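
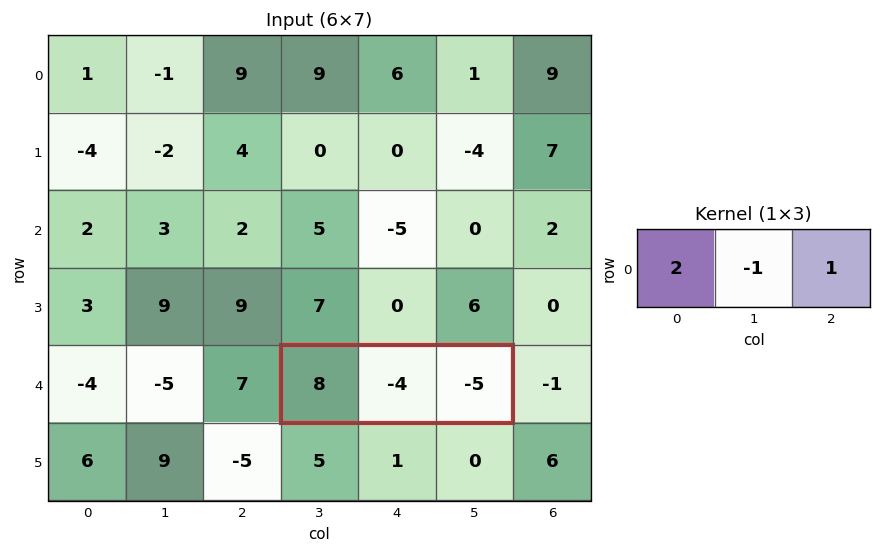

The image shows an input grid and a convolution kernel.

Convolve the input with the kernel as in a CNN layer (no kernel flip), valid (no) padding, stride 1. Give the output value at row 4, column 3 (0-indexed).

The receptive field on the input at this output position is [8 -4 -5]. Elementwise product with the kernel and sum: 8·2 + -4·-1 + -5·1.

15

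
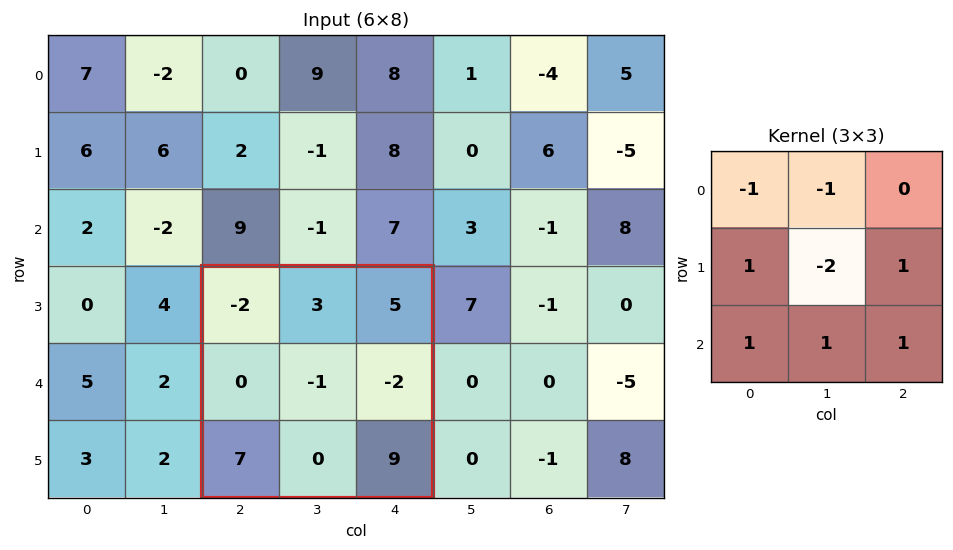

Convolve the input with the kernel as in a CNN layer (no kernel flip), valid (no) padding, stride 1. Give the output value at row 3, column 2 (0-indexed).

15

The receptive field on the input at this output position is [-2 3 5 / 0 -1 -2 / 7 0 9]. Elementwise product with the kernel and sum: -2·-1 + 3·-1 + 0·1 + -1·-2 + -2·1 + 7·1 + 0·1 + 9·1.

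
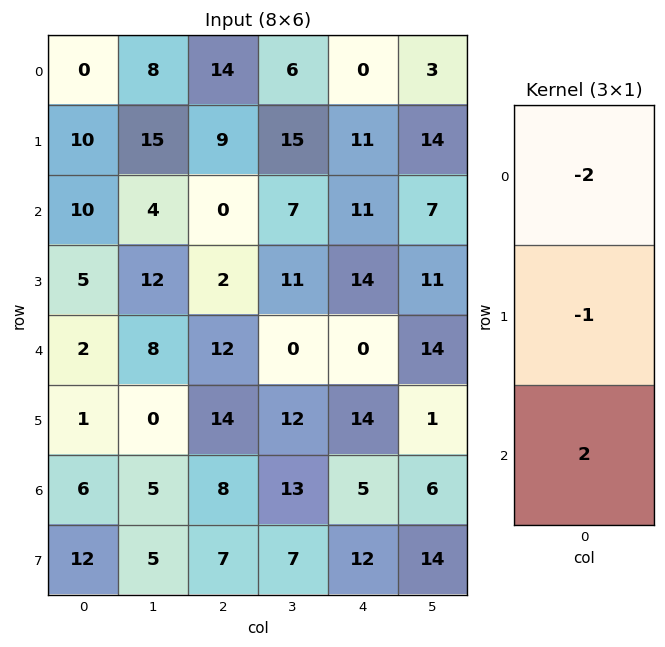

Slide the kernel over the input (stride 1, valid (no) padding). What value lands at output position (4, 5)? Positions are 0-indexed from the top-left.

The receptive field on the input at this output position is [14 / 1 / 6]. Elementwise product with the kernel and sum: 14·-2 + 1·-1 + 6·2.

-17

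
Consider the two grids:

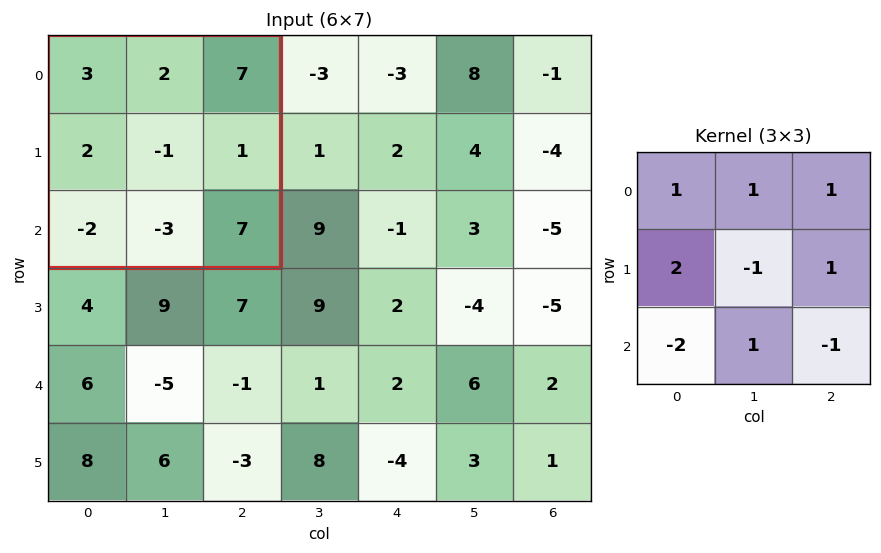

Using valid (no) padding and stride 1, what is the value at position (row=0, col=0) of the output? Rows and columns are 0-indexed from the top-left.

12

The receptive field on the input at this output position is [3 2 7 / 2 -1 1 / -2 -3 7]. Elementwise product with the kernel and sum: 3·1 + 2·1 + 7·1 + 2·2 + -1·-1 + 1·1 + -2·-2 + -3·1 + 7·-1.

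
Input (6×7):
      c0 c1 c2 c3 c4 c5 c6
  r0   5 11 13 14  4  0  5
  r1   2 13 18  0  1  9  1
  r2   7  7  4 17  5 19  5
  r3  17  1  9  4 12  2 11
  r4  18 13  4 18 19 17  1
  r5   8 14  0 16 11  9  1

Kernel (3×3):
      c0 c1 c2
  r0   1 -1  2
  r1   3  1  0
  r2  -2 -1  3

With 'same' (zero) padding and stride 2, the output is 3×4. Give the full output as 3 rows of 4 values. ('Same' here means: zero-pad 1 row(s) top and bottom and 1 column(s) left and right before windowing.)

42 2 72 -14
17 21 59 55
37 63 53 24

Output[0,0]: The receptive field on the zero-padded input at this output position is [0 0 0 / 0 5 11 / 0 2 13]. Elementwise product with the kernel and sum: 0·1 + 0·-1 + 0·2 + 0·3 + 5·1 + 0·-2 + 2·-1 + 13·3.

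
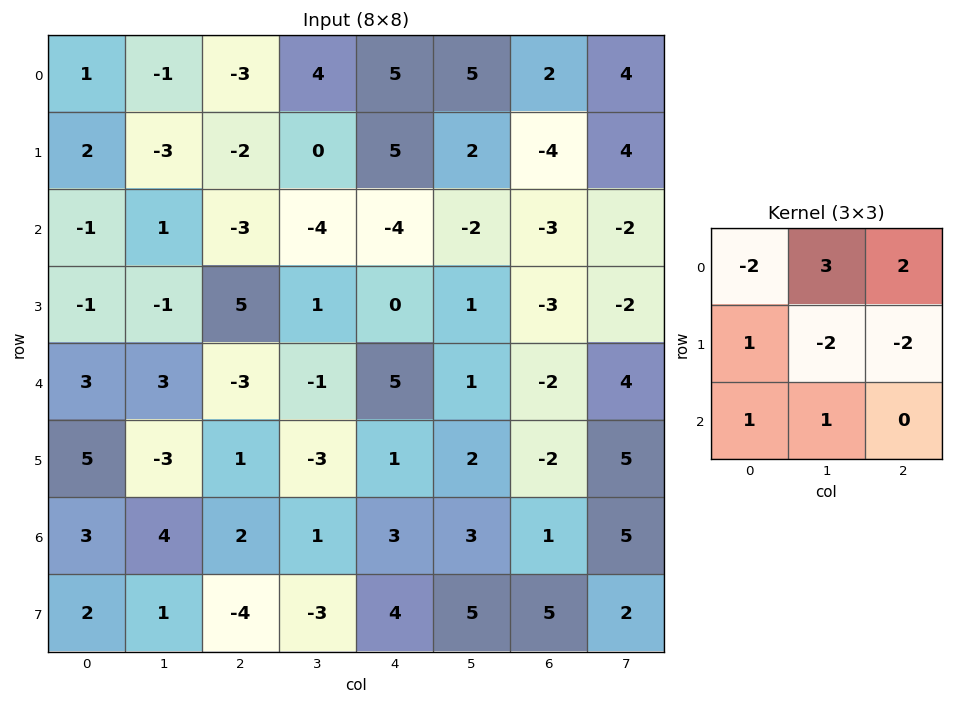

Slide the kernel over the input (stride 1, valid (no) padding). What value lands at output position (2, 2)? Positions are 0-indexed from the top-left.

-15

The receptive field on the input at this output position is [-3 -4 -4 / 5 1 0 / -3 -1 5]. Elementwise product with the kernel and sum: -3·-2 + -4·3 + -4·2 + 5·1 + 1·-2 + 0·-2 + -3·1 + -1·1.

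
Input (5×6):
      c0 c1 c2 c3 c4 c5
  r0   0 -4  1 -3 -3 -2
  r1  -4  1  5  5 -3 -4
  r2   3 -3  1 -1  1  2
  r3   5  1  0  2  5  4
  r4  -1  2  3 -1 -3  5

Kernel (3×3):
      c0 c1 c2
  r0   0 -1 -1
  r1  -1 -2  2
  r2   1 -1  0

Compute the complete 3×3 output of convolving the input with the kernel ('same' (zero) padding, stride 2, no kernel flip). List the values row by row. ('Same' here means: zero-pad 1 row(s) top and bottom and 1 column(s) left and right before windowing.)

-4 -8 13
-14 -10 7
0 -12 8

Output[0,0]: The receptive field on the zero-padded input at this output position is [0 0 0 / 0 0 -4 / 0 -4 1]. Elementwise product with the kernel and sum: 0·-1 + 0·-1 + 0·-1 + 0·-2 + -4·2 + 0·1 + -4·-1.
Output[0,1]: The receptive field on the zero-padded input at this output position is [0 0 0 / -4 1 -3 / 1 5 5]. Elementwise product with the kernel and sum: 0·-1 + 0·-1 + -4·-1 + 1·-2 + -3·2 + 1·1 + 5·-1.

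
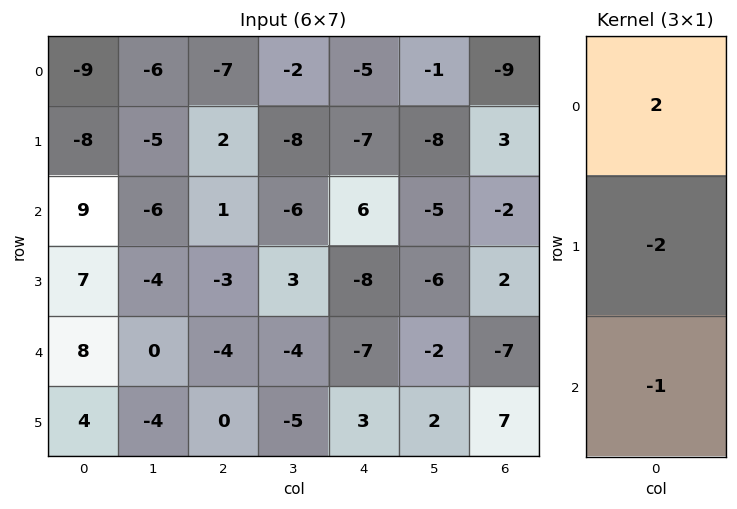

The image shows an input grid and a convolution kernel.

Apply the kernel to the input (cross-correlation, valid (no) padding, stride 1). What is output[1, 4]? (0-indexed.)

-18

The receptive field on the input at this output position is [-7 / 6 / -8]. Elementwise product with the kernel and sum: -7·2 + 6·-2 + -8·-1.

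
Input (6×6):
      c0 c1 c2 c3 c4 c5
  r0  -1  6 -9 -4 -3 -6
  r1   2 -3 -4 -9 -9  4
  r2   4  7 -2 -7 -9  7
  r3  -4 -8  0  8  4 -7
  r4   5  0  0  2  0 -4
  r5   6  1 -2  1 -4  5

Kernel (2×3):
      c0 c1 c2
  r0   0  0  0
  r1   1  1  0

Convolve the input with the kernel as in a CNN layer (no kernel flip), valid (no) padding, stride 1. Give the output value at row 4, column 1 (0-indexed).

-1

The receptive field on the input at this output position is [0 0 2 / 1 -2 1]. Elementwise product with the kernel and sum: 1·1 + -2·1.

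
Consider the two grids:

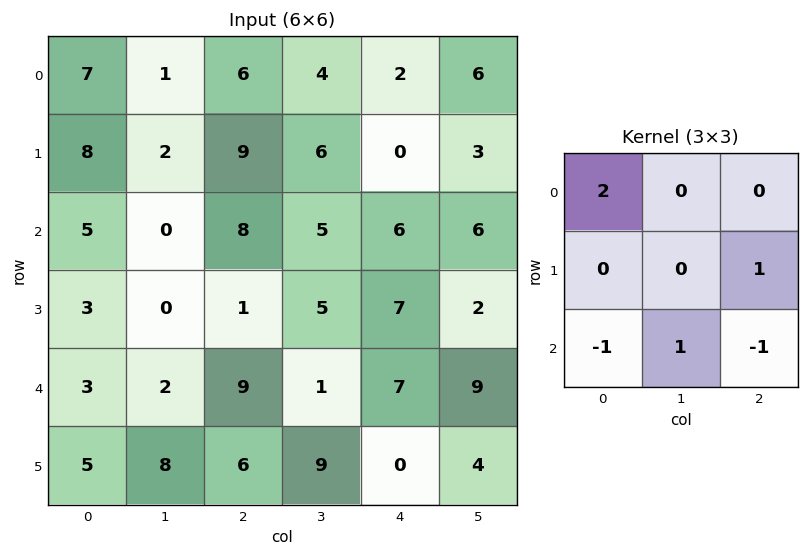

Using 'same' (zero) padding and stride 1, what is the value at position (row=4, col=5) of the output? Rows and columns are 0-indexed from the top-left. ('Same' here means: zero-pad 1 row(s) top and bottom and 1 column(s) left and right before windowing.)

18

The receptive field on the zero-padded input at this output position is [7 2 0 / 7 9 0 / 0 4 0]. Elementwise product with the kernel and sum: 7·2 + 0·1 + 0·-1 + 4·1 + 0·-1.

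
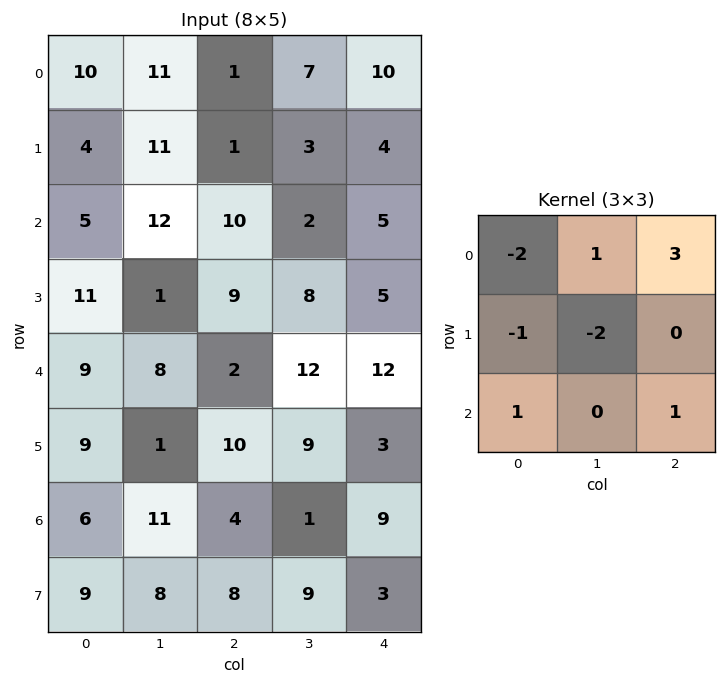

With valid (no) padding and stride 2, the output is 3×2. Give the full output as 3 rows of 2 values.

-17 43
30 -14
-5 29

Output[0,0]: The receptive field on the input at this output position is [10 11 1 / 4 11 1 / 5 12 10]. Elementwise product with the kernel and sum: 10·-2 + 11·1 + 1·3 + 4·-1 + 11·-2 + 5·1 + 10·1.
Output[0,1]: The receptive field on the input at this output position is [1 7 10 / 1 3 4 / 10 2 5]. Elementwise product with the kernel and sum: 1·-2 + 7·1 + 10·3 + 1·-1 + 3·-2 + 10·1 + 5·1.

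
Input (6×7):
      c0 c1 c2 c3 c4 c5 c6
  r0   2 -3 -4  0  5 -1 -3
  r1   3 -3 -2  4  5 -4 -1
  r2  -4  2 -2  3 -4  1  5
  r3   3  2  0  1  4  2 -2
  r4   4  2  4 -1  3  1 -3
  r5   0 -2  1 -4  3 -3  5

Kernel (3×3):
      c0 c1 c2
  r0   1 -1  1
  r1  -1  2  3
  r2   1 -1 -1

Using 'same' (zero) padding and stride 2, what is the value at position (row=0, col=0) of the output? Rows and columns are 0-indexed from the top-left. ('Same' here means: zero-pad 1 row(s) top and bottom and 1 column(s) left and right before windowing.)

-5

The receptive field on the zero-padded input at this output position is [0 0 0 / 0 2 -3 / 0 3 -3]. Elementwise product with the kernel and sum: 0·1 + 0·-1 + 0·1 + 0·-1 + 2·2 + -3·3 + 0·1 + 3·-1 + -3·-1.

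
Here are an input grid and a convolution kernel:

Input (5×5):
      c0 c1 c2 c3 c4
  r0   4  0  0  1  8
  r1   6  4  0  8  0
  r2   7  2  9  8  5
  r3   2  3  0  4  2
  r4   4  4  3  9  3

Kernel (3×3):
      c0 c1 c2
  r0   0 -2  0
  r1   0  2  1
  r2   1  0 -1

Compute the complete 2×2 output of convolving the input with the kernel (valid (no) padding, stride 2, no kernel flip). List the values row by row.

Output[0,0]: The receptive field on the input at this output position is [4 0 0 / 6 4 0 / 7 2 9]. Elementwise product with the kernel and sum: 0·-2 + 4·2 + 0·1 + 7·1 + 9·-1.

6 18
3 -6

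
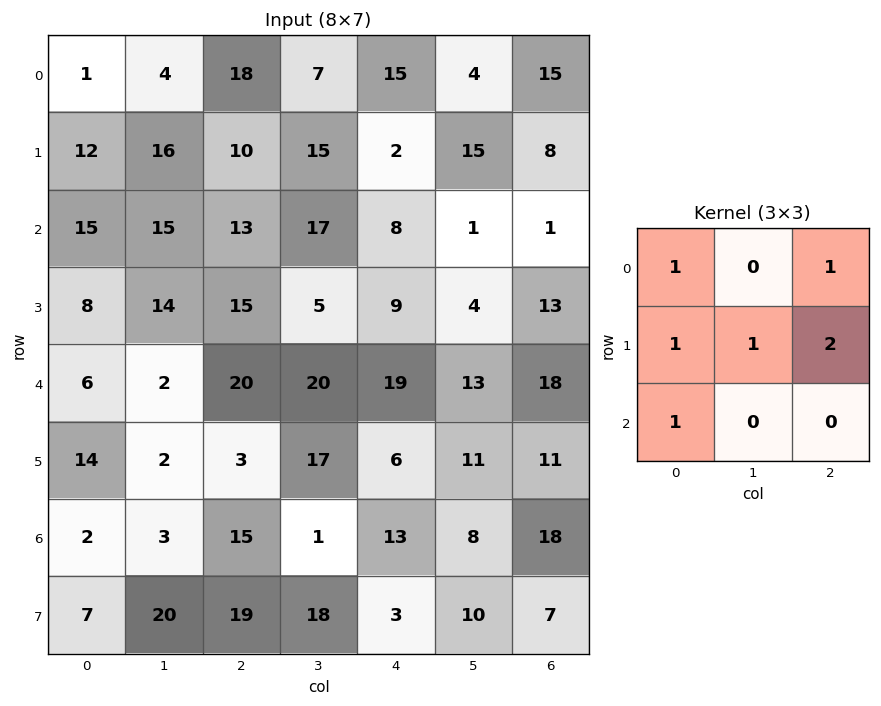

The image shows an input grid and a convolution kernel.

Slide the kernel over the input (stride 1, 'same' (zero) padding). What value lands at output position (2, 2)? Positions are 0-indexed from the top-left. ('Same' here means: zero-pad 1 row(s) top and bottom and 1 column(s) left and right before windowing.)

107

The receptive field on the zero-padded input at this output position is [16 10 15 / 15 13 17 / 14 15 5]. Elementwise product with the kernel and sum: 16·1 + 15·1 + 15·1 + 13·1 + 17·2 + 14·1.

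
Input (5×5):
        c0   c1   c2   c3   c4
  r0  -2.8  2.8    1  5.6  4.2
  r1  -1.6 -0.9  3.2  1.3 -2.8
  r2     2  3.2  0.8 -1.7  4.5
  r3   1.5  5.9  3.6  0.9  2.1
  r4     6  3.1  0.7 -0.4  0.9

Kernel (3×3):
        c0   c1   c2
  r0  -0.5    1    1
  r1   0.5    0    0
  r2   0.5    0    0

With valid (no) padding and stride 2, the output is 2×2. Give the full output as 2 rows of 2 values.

Output[0,0]: The receptive field on the input at this output position is [-2.8 2.8 1 / -1.6 -0.9 3.2 / 2 3.2 0.8]. Elementwise product with the kernel and sum: -2.8·-0.5 + 2.8·1 + 1·1 + -1.6·0.5 + 2·0.5.
Output[0,1]: The receptive field on the input at this output position is [1 5.6 4.2 / 3.2 1.3 -2.8 / 0.8 -1.7 4.5]. Elementwise product with the kernel and sum: 1·-0.5 + 5.6·1 + 4.2·1 + 3.2·0.5 + 0.8·0.5.

5.4 11.3
6.75 4.55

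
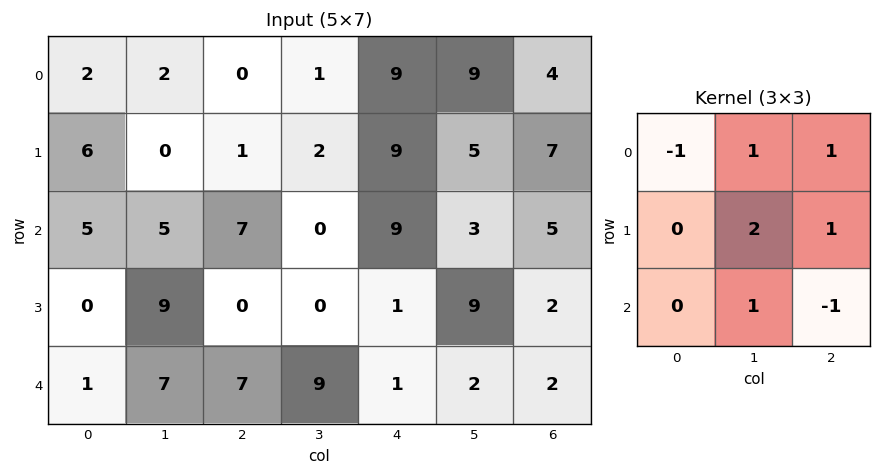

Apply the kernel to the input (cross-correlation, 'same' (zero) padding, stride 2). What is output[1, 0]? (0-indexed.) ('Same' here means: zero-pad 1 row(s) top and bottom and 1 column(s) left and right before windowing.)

12

The receptive field on the zero-padded input at this output position is [0 6 0 / 0 5 5 / 0 0 9]. Elementwise product with the kernel and sum: 0·-1 + 6·1 + 0·1 + 5·2 + 5·1 + 0·1 + 9·-1.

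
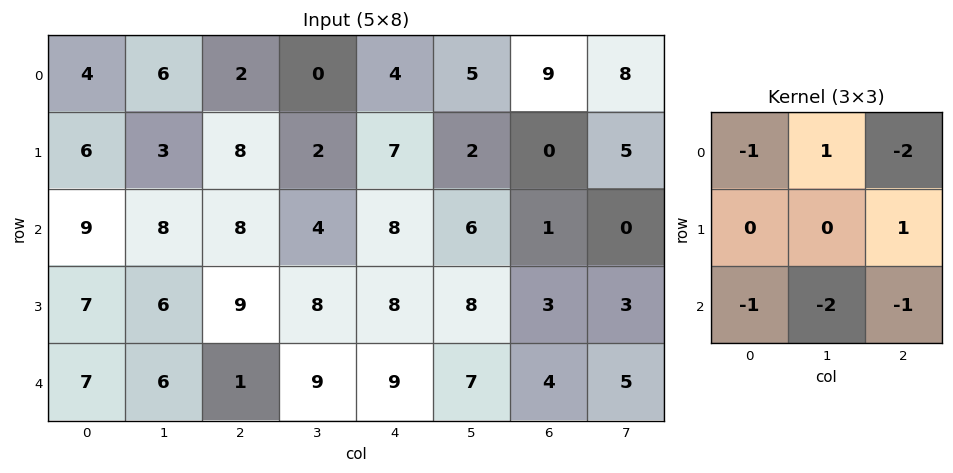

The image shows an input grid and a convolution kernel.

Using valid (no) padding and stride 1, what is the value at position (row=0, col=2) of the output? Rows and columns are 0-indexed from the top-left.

The receptive field on the input at this output position is [2 0 4 / 8 2 7 / 8 4 8]. Elementwise product with the kernel and sum: 2·-1 + 0·1 + 4·-2 + 7·1 + 8·-1 + 4·-2 + 8·-1.

-27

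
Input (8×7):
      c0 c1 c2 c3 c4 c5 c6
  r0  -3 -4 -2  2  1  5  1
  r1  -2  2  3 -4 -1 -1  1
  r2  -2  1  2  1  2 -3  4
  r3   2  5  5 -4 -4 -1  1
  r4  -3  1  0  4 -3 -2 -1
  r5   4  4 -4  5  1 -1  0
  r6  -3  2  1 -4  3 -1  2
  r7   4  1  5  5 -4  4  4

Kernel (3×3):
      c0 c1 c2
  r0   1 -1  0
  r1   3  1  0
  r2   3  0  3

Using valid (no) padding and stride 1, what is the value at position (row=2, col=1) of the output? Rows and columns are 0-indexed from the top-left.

The receptive field on the input at this output position is [1 2 1 / 5 5 -4 / 1 0 4]. Elementwise product with the kernel and sum: 1·1 + 2·-1 + 5·3 + 5·1 + 1·3 + 4·3.

34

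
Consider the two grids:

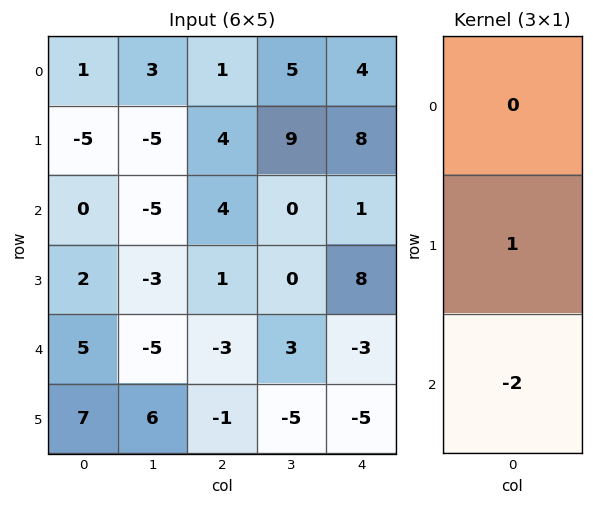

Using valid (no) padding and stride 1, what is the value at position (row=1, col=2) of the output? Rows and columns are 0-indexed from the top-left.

The receptive field on the input at this output position is [4 / 4 / 1]. Elementwise product with the kernel and sum: 4·1 + 1·-2.

2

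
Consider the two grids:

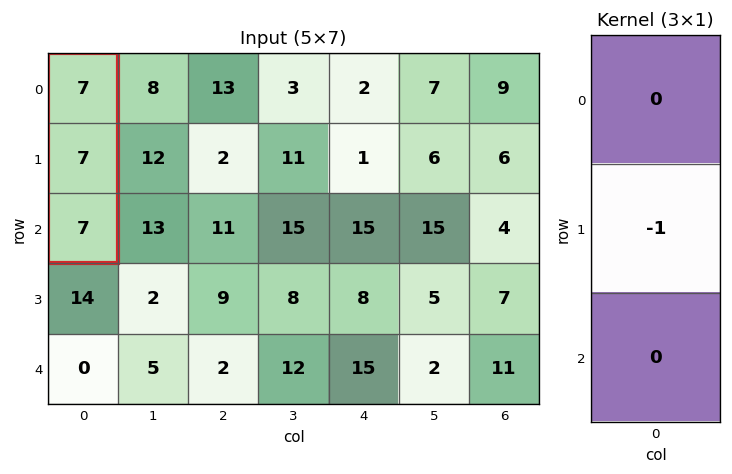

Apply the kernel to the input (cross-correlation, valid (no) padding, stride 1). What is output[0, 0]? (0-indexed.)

The receptive field on the input at this output position is [7 / 7 / 7]. Elementwise product with the kernel and sum: 7·-1.

-7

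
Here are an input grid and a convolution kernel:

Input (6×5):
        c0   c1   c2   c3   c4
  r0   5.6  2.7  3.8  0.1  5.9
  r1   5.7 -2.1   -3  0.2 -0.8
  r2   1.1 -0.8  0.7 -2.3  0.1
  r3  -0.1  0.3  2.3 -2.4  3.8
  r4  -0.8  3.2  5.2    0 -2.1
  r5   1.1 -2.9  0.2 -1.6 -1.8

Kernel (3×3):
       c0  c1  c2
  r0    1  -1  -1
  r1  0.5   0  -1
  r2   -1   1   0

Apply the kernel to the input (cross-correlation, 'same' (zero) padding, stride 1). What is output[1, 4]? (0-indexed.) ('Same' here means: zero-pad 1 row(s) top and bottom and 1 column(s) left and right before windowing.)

The receptive field on the zero-padded input at this output position is [0.1 5.9 0 / 0.2 -0.8 0 / -2.3 0.1 0]. Elementwise product with the kernel and sum: 0.1·1 + 5.9·-1 + 0·-1 + 0.2·0.5 + 0·-1 + -2.3·-1 + 0.1·1.

-3.3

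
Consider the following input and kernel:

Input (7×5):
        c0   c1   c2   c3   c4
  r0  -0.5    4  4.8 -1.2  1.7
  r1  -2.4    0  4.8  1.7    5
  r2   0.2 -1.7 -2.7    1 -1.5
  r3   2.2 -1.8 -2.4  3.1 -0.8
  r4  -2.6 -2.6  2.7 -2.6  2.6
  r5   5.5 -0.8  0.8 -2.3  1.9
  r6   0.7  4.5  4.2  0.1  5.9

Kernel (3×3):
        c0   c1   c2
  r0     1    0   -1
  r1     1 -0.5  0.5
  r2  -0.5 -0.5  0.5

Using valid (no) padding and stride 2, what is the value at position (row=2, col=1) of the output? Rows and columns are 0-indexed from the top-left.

3.8

The receptive field on the input at this output position is [2.7 -2.6 2.6 / 0.8 -2.3 1.9 / 4.2 0.1 5.9]. Elementwise product with the kernel and sum: 2.7·1 + 2.6·-1 + 0.8·1 + -2.3·-0.5 + 1.9·0.5 + 4.2·-0.5 + 0.1·-0.5 + 5.9·0.5.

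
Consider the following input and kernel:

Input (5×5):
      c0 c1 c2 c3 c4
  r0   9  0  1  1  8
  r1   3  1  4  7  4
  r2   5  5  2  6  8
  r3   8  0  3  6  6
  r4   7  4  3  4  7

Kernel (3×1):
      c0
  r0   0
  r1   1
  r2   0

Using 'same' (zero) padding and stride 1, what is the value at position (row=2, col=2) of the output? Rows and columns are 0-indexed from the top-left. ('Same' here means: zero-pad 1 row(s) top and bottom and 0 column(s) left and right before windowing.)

2

The receptive field on the zero-padded input at this output position is [4 / 2 / 3]. Elementwise product with the kernel and sum: 2·1.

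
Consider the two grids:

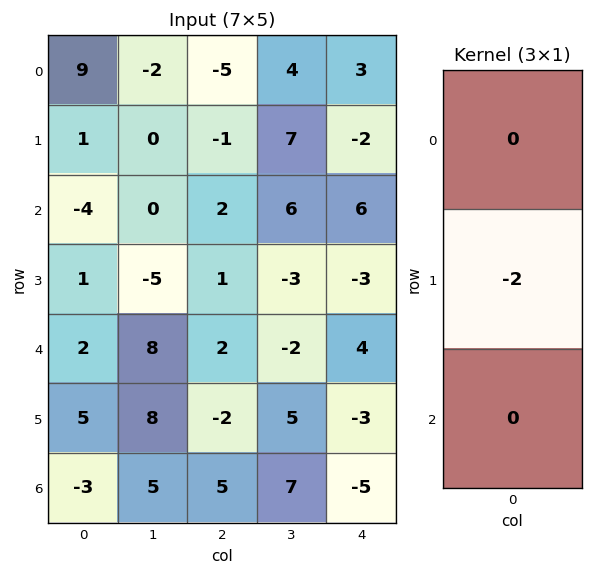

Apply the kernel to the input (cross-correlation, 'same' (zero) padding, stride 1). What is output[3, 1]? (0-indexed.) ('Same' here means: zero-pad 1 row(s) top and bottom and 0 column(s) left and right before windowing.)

10

The receptive field on the zero-padded input at this output position is [0 / -5 / 8]. Elementwise product with the kernel and sum: -5·-2.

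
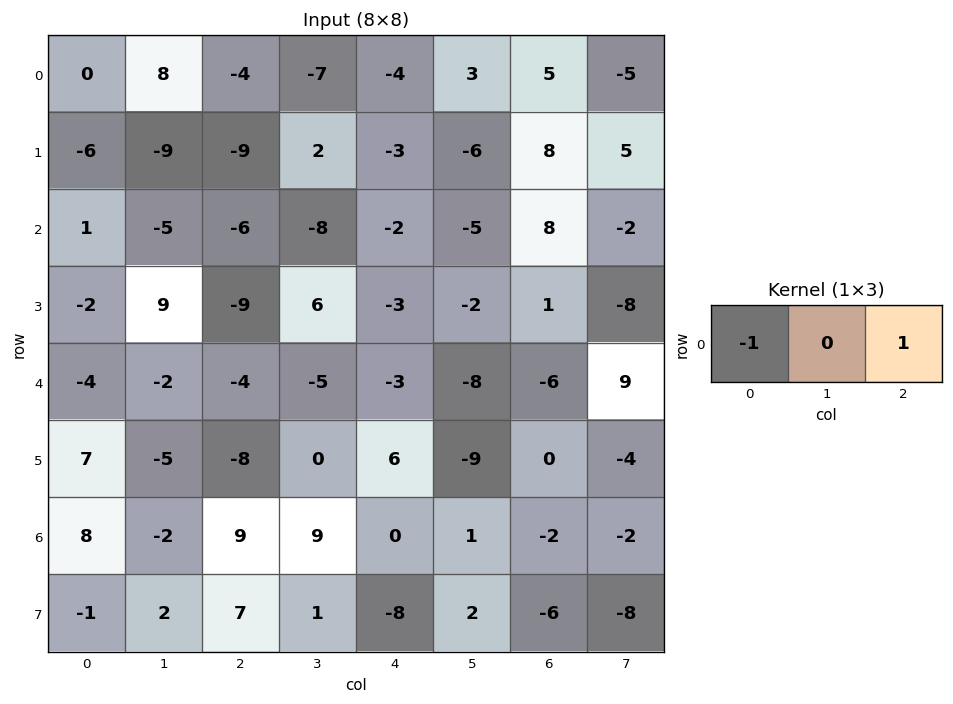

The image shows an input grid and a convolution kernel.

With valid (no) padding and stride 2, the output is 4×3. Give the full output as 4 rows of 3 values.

Output[0,0]: The receptive field on the input at this output position is [0 8 -4]. Elementwise product with the kernel and sum: 0·-1 + -4·1.
Output[0,1]: The receptive field on the input at this output position is [-4 -7 -4]. Elementwise product with the kernel and sum: -4·-1 + -4·1.

-4 0 9
-7 4 10
0 1 -3
1 -9 -2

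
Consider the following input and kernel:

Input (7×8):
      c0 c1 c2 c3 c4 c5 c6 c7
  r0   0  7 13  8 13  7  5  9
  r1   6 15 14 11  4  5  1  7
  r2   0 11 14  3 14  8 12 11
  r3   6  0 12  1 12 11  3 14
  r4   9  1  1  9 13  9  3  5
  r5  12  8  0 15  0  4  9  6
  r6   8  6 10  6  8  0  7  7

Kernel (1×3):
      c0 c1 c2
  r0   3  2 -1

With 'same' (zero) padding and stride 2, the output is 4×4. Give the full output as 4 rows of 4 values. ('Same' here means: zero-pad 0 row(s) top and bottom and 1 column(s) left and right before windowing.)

Output[0,0]: The receptive field on the zero-padded input at this output position is [0 0 7]. Elementwise product with the kernel and sum: 0·3 + 0·2 + 7·-1.

-7 39 43 22
-11 58 29 37
17 -4 44 28
10 32 34 7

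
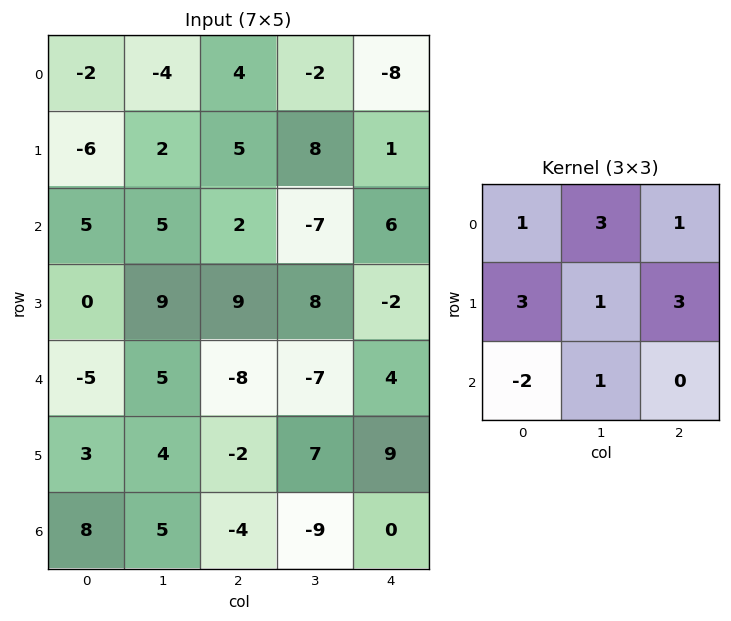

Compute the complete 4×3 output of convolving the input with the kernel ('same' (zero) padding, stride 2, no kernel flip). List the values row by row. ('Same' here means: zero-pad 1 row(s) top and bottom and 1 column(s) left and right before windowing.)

Output[0,0]: The receptive field on the zero-padded input at this output position is [0 0 0 / 0 -2 -4 / 0 -6 2]. Elementwise product with the kernel and sum: 0·1 + 0·3 + 0·1 + 0·3 + -2·1 + -4·3 + 0·-2 + -6·1.
Output[0,1]: The receptive field on the zero-padded input at this output position is [0 0 0 / -4 4 -2 / 2 5 8]. Elementwise product with the kernel and sum: 0·1 + 0·3 + 0·1 + -4·3 + 4·1 + -2·3 + 2·-2 + 5·1.

-20 -13 -29
4 12 -22
22 20 -20
36 -11 7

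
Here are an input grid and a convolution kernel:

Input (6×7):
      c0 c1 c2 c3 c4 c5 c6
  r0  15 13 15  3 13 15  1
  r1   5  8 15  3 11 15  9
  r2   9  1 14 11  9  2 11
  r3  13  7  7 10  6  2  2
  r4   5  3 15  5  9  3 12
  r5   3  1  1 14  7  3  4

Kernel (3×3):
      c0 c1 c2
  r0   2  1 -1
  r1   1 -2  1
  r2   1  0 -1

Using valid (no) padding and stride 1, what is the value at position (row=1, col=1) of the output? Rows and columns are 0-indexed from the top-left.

9

The receptive field on the input at this output position is [8 15 3 / 1 14 11 / 7 7 10]. Elementwise product with the kernel and sum: 8·2 + 15·1 + 3·-1 + 1·1 + 14·-2 + 11·1 + 7·1 + 10·-1.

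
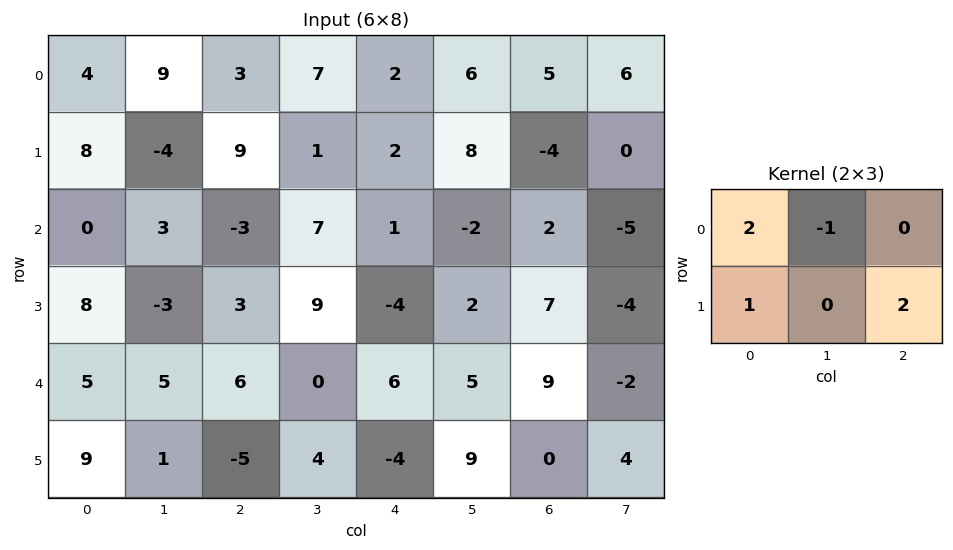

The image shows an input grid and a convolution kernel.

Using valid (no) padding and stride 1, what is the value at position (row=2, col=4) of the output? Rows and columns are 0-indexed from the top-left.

The receptive field on the input at this output position is [1 -2 2 / -4 2 7]. Elementwise product with the kernel and sum: 1·2 + -2·-1 + -4·1 + 7·2.

14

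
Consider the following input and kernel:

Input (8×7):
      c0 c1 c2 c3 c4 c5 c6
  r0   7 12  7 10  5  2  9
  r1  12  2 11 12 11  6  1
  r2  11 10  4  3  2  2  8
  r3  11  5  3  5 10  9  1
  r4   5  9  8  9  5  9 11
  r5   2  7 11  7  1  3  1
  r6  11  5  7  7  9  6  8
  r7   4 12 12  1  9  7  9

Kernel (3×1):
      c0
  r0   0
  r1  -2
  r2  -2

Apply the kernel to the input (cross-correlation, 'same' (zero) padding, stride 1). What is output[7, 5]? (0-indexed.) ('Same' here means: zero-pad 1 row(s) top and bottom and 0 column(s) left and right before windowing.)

The receptive field on the zero-padded input at this output position is [6 / 7 / 0]. Elementwise product with the kernel and sum: 7·-2 + 0·-2.

-14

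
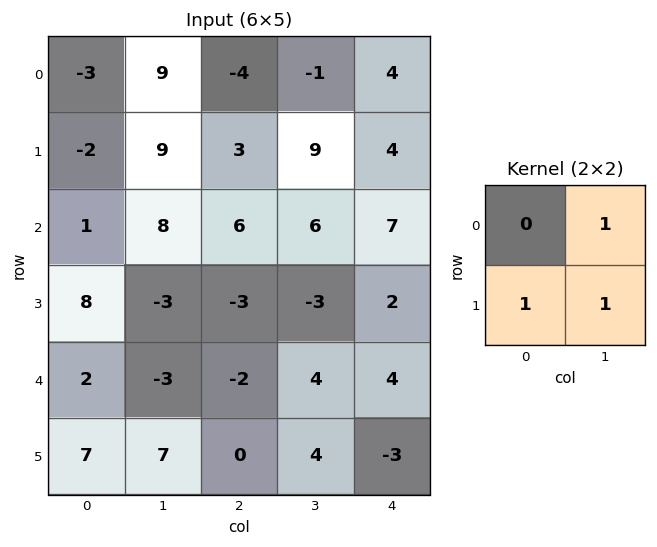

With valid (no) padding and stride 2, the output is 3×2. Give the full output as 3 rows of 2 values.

Output[0,0]: The receptive field on the input at this output position is [-3 9 / -2 9]. Elementwise product with the kernel and sum: 9·1 + -2·1 + 9·1.

16 11
13 0
11 8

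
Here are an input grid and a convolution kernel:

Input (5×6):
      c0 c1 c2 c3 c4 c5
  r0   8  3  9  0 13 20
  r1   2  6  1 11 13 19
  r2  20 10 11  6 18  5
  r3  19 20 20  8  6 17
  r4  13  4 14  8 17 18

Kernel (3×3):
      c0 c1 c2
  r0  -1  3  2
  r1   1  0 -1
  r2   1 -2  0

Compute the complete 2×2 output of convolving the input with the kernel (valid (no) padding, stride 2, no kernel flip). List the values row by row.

20 4
36 55

Output[0,0]: The receptive field on the input at this output position is [8 3 9 / 2 6 1 / 20 10 11]. Elementwise product with the kernel and sum: 8·-1 + 3·3 + 9·2 + 2·1 + 1·-1 + 20·1 + 10·-2.
Output[0,1]: The receptive field on the input at this output position is [9 0 13 / 1 11 13 / 11 6 18]. Elementwise product with the kernel and sum: 9·-1 + 0·3 + 13·2 + 1·1 + 13·-1 + 11·1 + 6·-2.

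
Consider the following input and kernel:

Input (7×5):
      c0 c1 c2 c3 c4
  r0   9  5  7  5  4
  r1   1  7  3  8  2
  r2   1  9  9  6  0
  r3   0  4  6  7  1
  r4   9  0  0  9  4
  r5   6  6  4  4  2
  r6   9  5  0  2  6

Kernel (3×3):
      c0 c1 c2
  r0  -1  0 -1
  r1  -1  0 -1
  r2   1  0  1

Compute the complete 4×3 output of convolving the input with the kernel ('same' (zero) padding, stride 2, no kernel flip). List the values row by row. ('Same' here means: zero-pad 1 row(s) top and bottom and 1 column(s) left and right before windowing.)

Output[0,0]: The receptive field on the zero-padded input at this output position is [0 0 0 / 0 9 5 / 0 1 7]. Elementwise product with the kernel and sum: 0·-1 + 0·-1 + 0·-1 + 5·-1 + 0·1 + 7·1.

2 5 3
-12 -19 -7
2 -10 -12
-11 -17 -6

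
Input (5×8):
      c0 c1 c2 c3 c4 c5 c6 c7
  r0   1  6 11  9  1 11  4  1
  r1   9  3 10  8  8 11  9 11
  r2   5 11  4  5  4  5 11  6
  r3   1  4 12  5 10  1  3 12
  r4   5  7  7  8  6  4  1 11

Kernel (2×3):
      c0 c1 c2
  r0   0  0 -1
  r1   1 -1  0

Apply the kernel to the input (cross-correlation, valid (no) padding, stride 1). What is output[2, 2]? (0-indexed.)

3

The receptive field on the input at this output position is [4 5 4 / 12 5 10]. Elementwise product with the kernel and sum: 4·-1 + 12·1 + 5·-1.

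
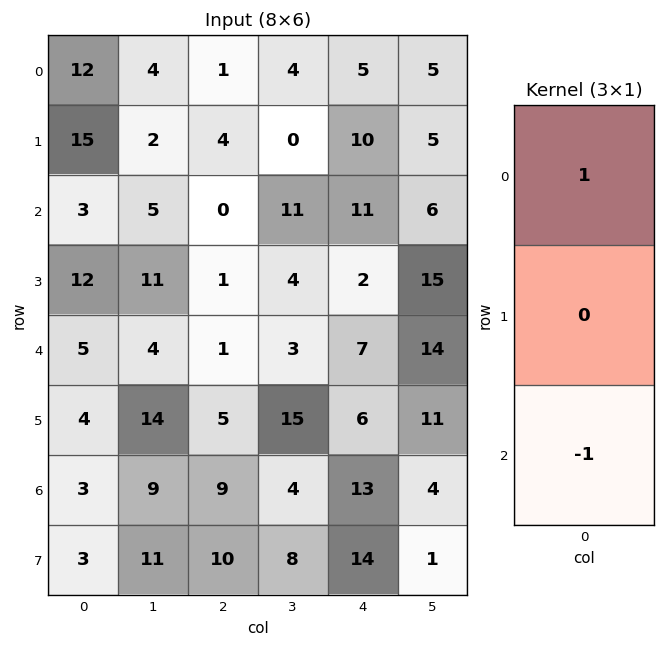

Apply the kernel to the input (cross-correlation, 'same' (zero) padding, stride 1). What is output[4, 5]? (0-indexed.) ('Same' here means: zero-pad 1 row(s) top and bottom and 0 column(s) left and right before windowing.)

The receptive field on the zero-padded input at this output position is [15 / 14 / 11]. Elementwise product with the kernel and sum: 15·1 + 11·-1.

4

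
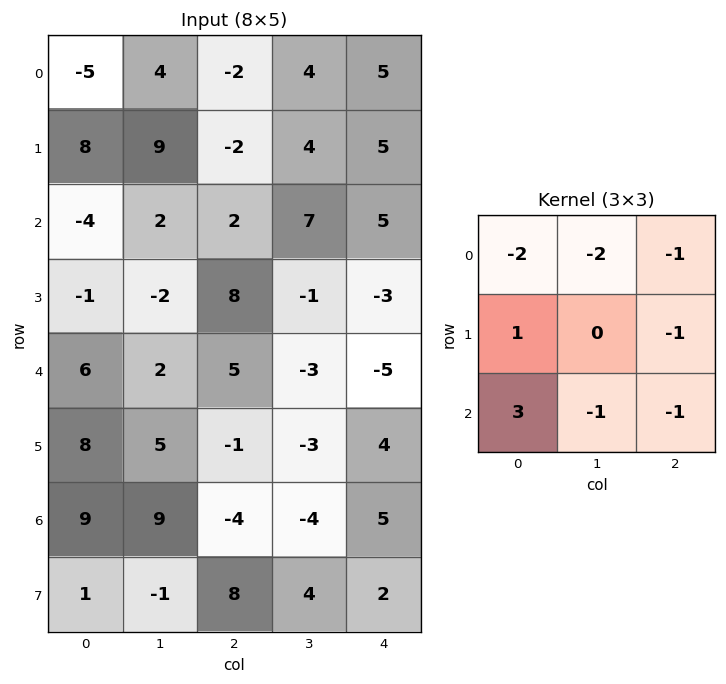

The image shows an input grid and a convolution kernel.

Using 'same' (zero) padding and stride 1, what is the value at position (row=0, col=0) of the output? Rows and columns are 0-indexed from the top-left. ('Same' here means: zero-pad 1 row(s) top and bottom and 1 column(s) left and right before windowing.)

The receptive field on the zero-padded input at this output position is [0 0 0 / 0 -5 4 / 0 8 9]. Elementwise product with the kernel and sum: 0·-2 + 0·-2 + 0·-1 + 0·1 + 4·-1 + 0·3 + 8·-1 + 9·-1.

-21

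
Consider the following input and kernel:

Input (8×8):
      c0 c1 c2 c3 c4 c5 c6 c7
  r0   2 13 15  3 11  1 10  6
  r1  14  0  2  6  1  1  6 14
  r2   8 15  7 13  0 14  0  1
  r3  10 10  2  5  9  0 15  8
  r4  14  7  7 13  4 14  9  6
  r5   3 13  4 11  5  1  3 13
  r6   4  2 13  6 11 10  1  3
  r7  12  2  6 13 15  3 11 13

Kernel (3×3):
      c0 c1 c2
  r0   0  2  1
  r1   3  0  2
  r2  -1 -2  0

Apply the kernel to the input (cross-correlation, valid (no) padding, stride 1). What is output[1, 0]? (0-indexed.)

The receptive field on the input at this output position is [14 0 2 / 8 15 7 / 10 10 2]. Elementwise product with the kernel and sum: 0·2 + 2·1 + 8·3 + 7·2 + 10·-1 + 10·-2.

10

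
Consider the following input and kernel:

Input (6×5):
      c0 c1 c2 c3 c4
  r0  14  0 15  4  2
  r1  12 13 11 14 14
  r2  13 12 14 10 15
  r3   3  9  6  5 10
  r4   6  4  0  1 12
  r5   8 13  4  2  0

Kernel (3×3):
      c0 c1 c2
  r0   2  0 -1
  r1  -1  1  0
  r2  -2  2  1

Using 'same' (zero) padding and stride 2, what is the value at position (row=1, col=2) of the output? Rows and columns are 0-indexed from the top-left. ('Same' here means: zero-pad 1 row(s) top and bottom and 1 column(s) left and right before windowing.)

43

The receptive field on the zero-padded input at this output position is [14 14 0 / 10 15 0 / 5 10 0]. Elementwise product with the kernel and sum: 14·2 + 0·-1 + 10·-1 + 15·1 + 5·-2 + 10·2 + 0·1.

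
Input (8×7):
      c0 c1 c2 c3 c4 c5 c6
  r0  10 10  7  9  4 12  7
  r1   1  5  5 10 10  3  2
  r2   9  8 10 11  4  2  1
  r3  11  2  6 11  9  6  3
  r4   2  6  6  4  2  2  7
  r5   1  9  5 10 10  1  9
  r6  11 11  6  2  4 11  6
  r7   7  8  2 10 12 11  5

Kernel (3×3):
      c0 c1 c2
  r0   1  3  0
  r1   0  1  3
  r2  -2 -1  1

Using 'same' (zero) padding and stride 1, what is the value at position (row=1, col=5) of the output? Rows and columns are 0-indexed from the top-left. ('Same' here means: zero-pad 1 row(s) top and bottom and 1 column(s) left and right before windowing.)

The receptive field on the zero-padded input at this output position is [4 12 7 / 10 3 2 / 4 2 1]. Elementwise product with the kernel and sum: 4·1 + 12·3 + 3·1 + 2·3 + 4·-2 + 2·-1 + 1·1.

40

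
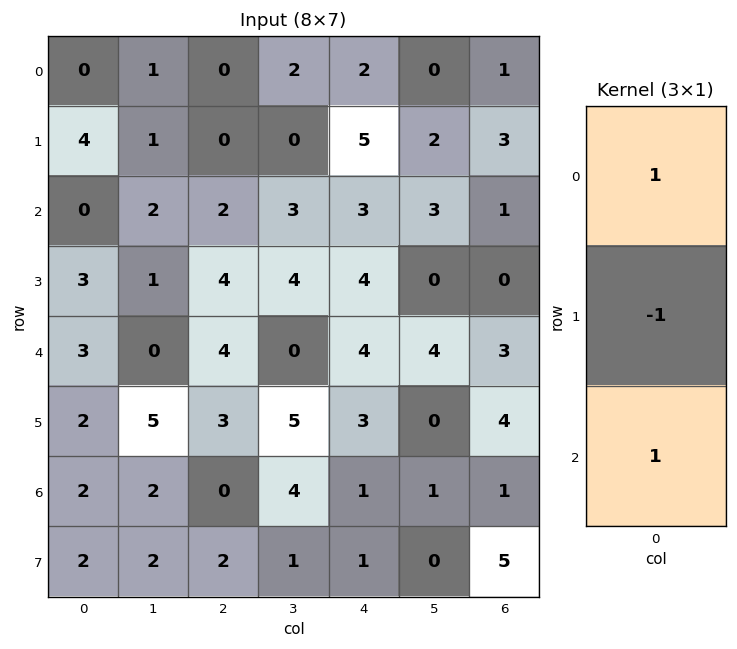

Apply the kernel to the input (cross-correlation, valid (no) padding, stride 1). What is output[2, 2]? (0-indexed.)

The receptive field on the input at this output position is [2 / 4 / 4]. Elementwise product with the kernel and sum: 2·1 + 4·-1 + 4·1.

2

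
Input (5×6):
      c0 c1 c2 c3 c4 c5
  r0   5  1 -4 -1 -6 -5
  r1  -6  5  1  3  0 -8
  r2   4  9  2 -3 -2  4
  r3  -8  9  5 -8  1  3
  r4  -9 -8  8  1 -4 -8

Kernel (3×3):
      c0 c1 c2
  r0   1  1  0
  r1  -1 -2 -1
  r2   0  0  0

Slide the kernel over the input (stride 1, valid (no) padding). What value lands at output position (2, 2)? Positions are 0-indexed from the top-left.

The receptive field on the input at this output position is [2 -3 -2 / 5 -8 1 / 8 1 -4]. Elementwise product with the kernel and sum: 2·1 + -3·1 + 5·-1 + -8·-2 + 1·-1.

9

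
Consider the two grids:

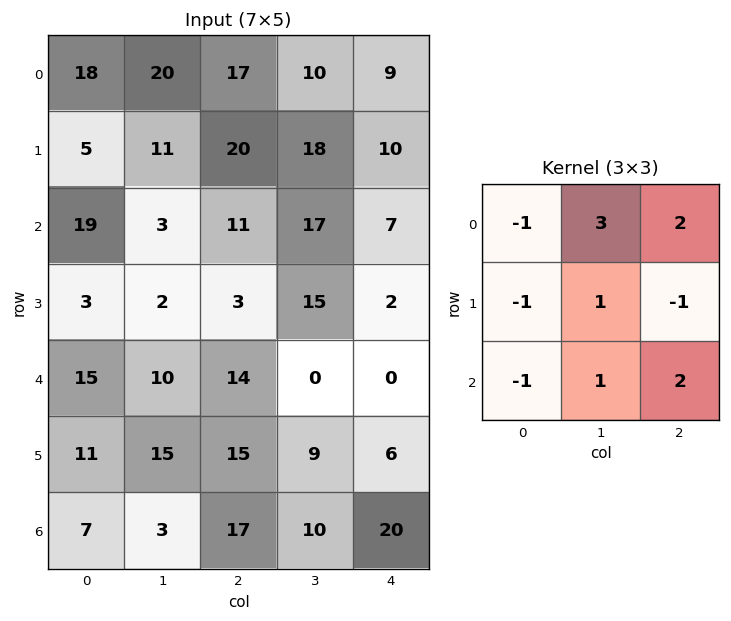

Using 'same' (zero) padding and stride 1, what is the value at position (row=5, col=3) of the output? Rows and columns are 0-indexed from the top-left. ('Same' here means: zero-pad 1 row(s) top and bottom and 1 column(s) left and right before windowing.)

The receptive field on the zero-padded input at this output position is [14 0 0 / 15 9 6 / 17 10 20]. Elementwise product with the kernel and sum: 14·-1 + 0·3 + 0·2 + 15·-1 + 9·1 + 6·-1 + 17·-1 + 10·1 + 20·2.

7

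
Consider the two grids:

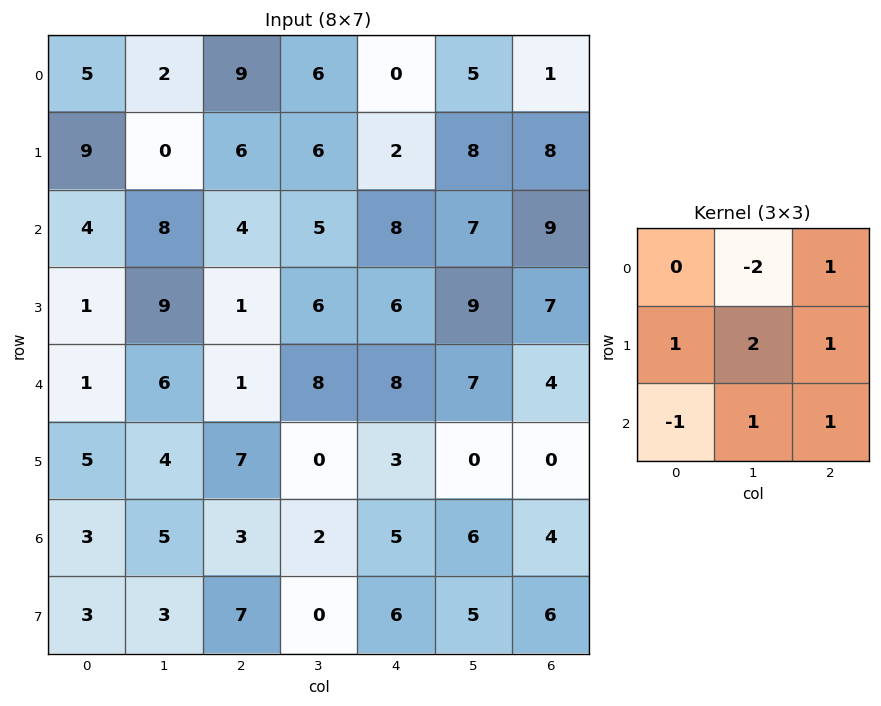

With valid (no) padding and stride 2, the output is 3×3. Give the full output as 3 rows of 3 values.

Output[0,0]: The receptive field on the input at this output position is [5 2 9 / 9 0 6 / 4 8 4]. Elementwise product with the kernel and sum: 2·-2 + 9·1 + 9·1 + 0·2 + 6·1 + 4·-1 + 8·1 + 4·1.
Output[0,1]: The receptive field on the input at this output position is [9 6 0 / 6 6 2 / 4 5 8]. Elementwise product with the kernel and sum: 6·-2 + 0·1 + 6·1 + 6·2 + 2·1 + 4·-1 + 5·1 + 8·1.

28 17 25
14 32 29
14 6 -2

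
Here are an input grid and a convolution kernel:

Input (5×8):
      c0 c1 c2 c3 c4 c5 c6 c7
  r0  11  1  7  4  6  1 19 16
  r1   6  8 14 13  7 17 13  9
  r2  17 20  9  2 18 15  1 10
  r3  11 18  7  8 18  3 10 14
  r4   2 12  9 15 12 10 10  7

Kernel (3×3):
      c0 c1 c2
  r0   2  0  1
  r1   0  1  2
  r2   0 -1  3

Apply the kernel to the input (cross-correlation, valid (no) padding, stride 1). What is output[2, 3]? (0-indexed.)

61

The receptive field on the input at this output position is [2 18 15 / 8 18 3 / 15 12 10]. Elementwise product with the kernel and sum: 2·2 + 15·1 + 18·1 + 3·2 + 12·-1 + 10·3.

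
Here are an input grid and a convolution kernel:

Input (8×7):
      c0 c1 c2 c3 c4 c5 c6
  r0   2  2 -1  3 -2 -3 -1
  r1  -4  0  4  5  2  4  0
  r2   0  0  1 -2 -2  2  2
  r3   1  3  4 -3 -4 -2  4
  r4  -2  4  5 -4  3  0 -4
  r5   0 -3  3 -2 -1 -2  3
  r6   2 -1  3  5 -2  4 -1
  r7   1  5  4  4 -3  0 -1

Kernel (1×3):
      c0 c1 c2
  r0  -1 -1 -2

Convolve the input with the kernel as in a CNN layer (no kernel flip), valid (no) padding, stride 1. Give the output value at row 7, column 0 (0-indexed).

The receptive field on the input at this output position is [1 5 4]. Elementwise product with the kernel and sum: 1·-1 + 5·-1 + 4·-2.

-14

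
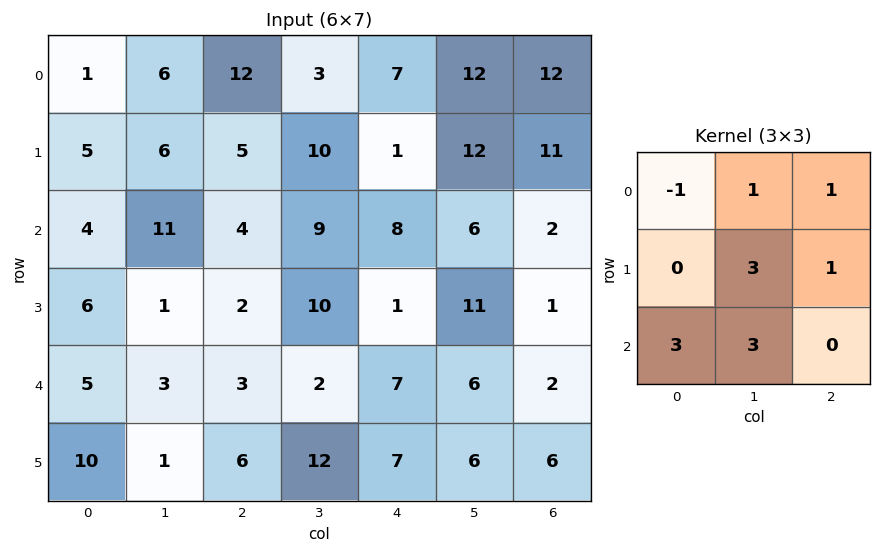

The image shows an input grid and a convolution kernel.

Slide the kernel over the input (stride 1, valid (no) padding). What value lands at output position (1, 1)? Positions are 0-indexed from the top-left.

39

The receptive field on the input at this output position is [6 5 10 / 11 4 9 / 1 2 10]. Elementwise product with the kernel and sum: 6·-1 + 5·1 + 10·1 + 4·3 + 9·1 + 1·3 + 2·3.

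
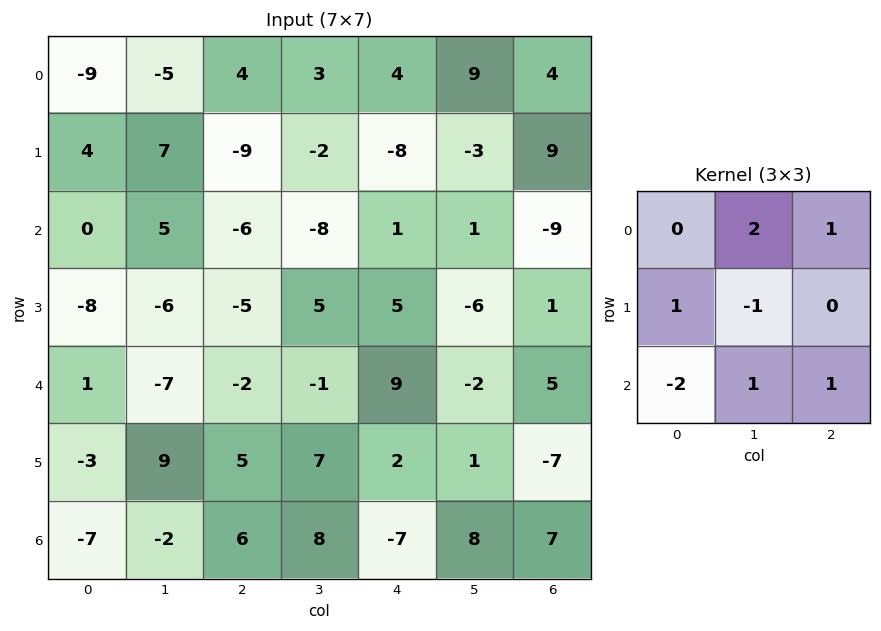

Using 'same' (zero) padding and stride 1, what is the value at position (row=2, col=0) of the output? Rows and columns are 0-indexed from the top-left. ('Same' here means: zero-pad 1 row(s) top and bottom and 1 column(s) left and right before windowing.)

The receptive field on the zero-padded input at this output position is [0 4 7 / 0 0 5 / 0 -8 -6]. Elementwise product with the kernel and sum: 4·2 + 7·1 + 0·1 + 0·-1 + 0·-2 + -8·1 + -6·1.

1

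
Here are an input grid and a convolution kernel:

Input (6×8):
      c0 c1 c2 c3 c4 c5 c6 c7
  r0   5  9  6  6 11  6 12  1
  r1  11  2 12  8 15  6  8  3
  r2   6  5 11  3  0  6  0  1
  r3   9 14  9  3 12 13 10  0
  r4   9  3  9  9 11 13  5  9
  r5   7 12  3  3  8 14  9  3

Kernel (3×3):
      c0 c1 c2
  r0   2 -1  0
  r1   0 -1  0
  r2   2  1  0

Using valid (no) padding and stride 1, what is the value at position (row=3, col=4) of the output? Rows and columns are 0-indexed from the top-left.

The receptive field on the input at this output position is [12 13 10 / 11 13 5 / 8 14 9]. Elementwise product with the kernel and sum: 12·2 + 13·-1 + 13·-1 + 8·2 + 14·1.

28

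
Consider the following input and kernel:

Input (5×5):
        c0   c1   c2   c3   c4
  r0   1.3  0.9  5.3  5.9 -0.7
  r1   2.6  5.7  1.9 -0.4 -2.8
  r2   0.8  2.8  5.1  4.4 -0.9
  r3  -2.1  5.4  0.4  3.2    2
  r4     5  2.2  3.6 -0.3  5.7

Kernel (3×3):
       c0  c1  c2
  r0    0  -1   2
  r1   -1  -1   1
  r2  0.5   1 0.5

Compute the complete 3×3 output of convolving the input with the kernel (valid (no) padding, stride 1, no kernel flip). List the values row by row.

Output[0,0]: The receptive field on the input at this output position is [1.3 0.9 5.3 / 2.6 5.7 1.9 / 0.8 2.8 5.1]. Elementwise product with the kernel and sum: 0.9·-1 + 5.3·2 + 2.6·-1 + 5.7·-1 + 1.9·1 + 0.8·0.5 + 2.8·1 + 5.1·0.5.

9.05 7.2 -5.1
4.15 -1.5 -11.2
11 5.65 -3.45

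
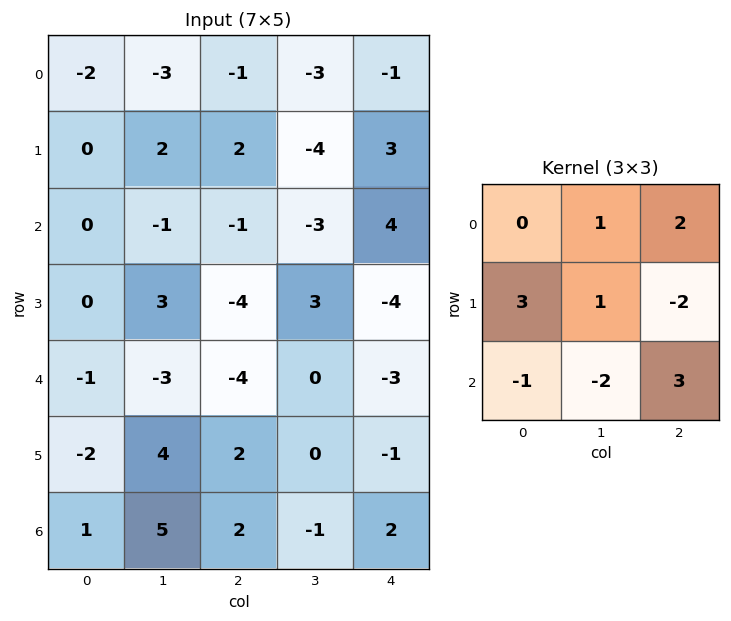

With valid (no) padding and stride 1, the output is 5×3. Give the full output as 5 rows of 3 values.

-8 3 10
-11 10 -26
3 3 -1
-3 -19 -16
-22 -2 8

Output[0,0]: The receptive field on the input at this output position is [-2 -3 -1 / 0 2 2 / 0 -1 -1]. Elementwise product with the kernel and sum: -3·1 + -1·2 + 0·3 + 2·1 + 2·-2 + 0·-1 + -1·-2 + -1·3.
Output[0,1]: The receptive field on the input at this output position is [-3 -1 -3 / 2 2 -4 / -1 -1 -3]. Elementwise product with the kernel and sum: -1·1 + -3·2 + 2·3 + 2·1 + -4·-2 + -1·-1 + -1·-2 + -3·3.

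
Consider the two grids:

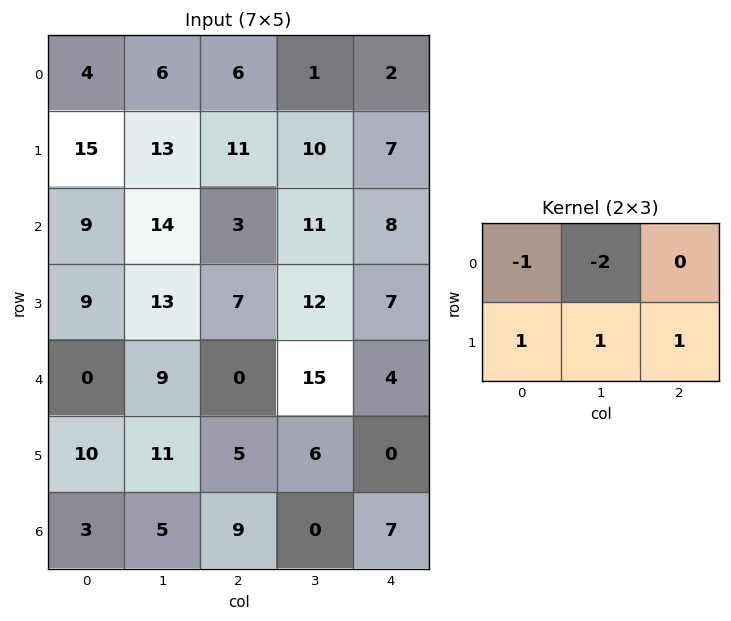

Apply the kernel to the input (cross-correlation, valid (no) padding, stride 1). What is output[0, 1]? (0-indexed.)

16

The receptive field on the input at this output position is [6 6 1 / 13 11 10]. Elementwise product with the kernel and sum: 6·-1 + 6·-2 + 13·1 + 11·1 + 10·1.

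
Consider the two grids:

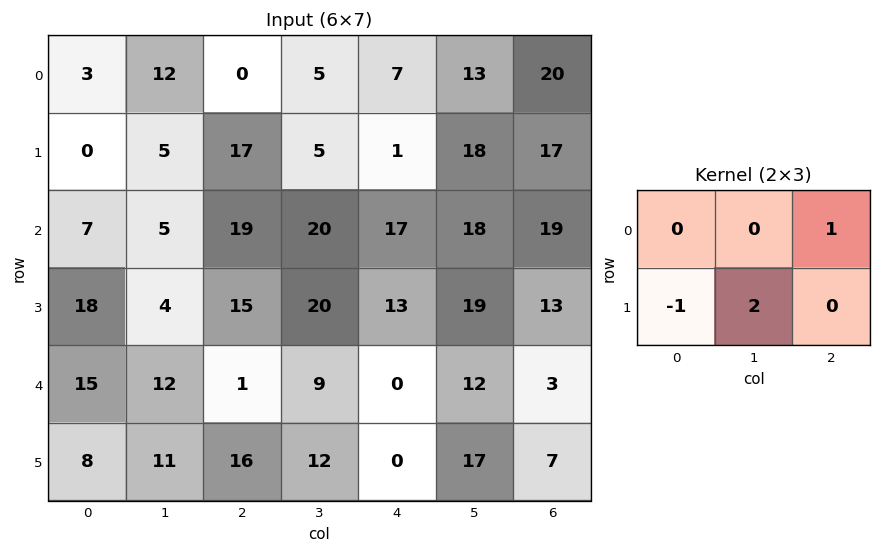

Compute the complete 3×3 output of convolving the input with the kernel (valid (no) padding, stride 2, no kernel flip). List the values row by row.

Output[0,0]: The receptive field on the input at this output position is [3 12 0 / 0 5 17]. Elementwise product with the kernel and sum: 0·1 + 0·-1 + 5·2.

10 0 55
9 42 44
15 8 37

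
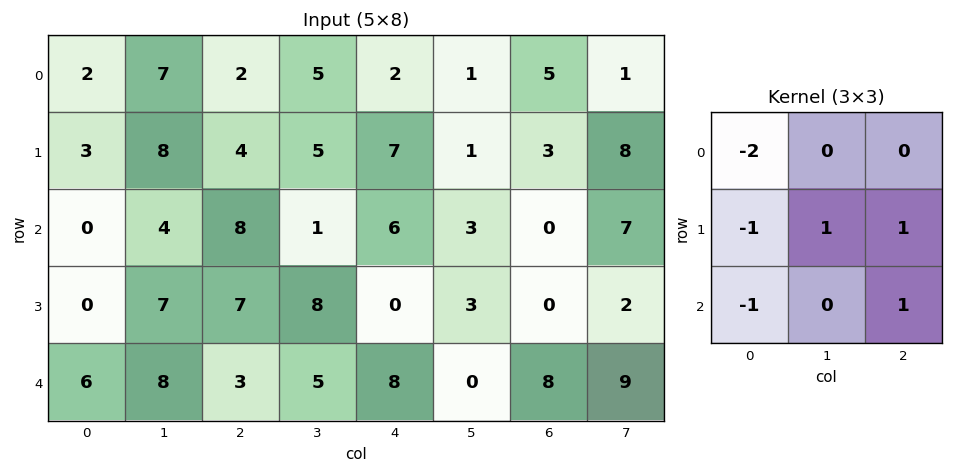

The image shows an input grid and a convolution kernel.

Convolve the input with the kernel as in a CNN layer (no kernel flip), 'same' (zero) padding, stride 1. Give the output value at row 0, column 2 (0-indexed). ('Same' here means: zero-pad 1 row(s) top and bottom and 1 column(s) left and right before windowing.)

-3

The receptive field on the zero-padded input at this output position is [0 0 0 / 7 2 5 / 8 4 5]. Elementwise product with the kernel and sum: 0·-2 + 7·-1 + 2·1 + 5·1 + 8·-1 + 5·1.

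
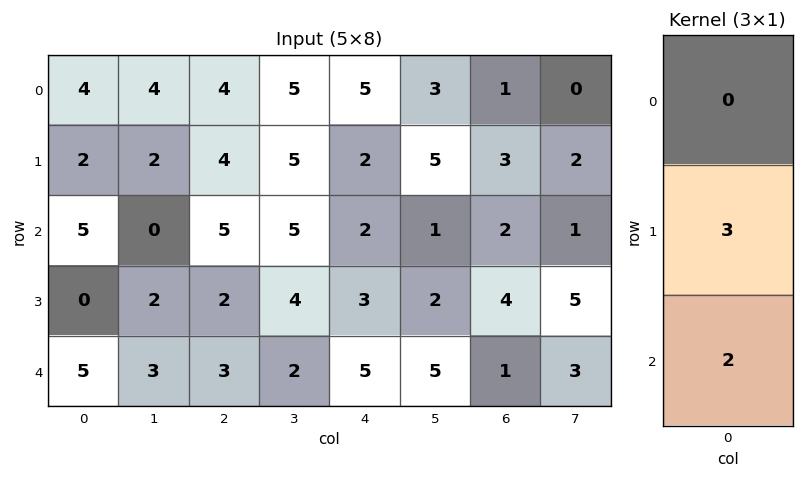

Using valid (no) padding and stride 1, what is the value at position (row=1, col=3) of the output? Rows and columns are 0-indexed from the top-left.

23

The receptive field on the input at this output position is [5 / 5 / 4]. Elementwise product with the kernel and sum: 5·3 + 4·2.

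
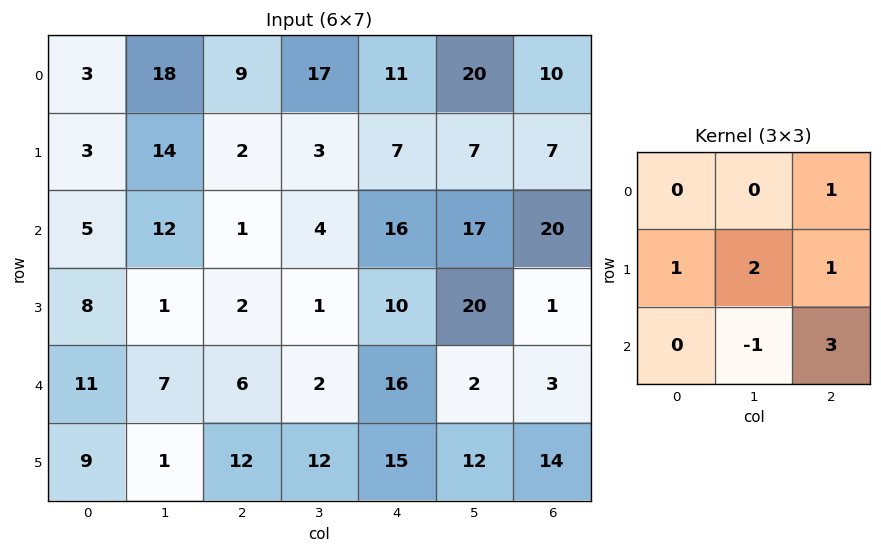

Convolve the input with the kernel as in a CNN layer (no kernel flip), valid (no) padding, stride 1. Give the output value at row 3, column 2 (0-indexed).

The receptive field on the input at this output position is [2 1 10 / 6 2 16 / 12 12 15]. Elementwise product with the kernel and sum: 10·1 + 6·1 + 2·2 + 16·1 + 12·-1 + 15·3.

69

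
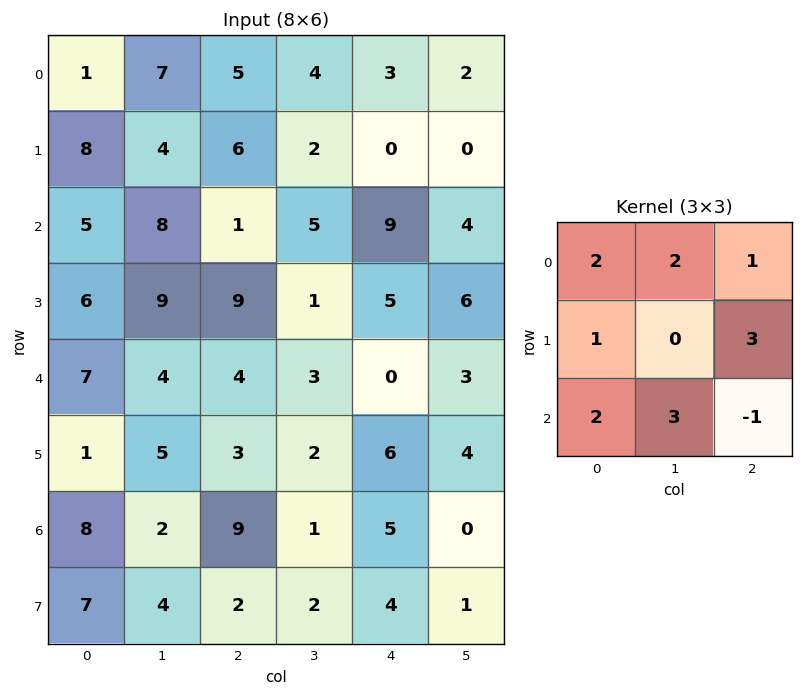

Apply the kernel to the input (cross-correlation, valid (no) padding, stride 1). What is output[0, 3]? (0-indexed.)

51

The receptive field on the input at this output position is [4 3 2 / 2 0 0 / 5 9 4]. Elementwise product with the kernel and sum: 4·2 + 3·2 + 2·1 + 2·1 + 0·3 + 5·2 + 9·3 + 4·-1.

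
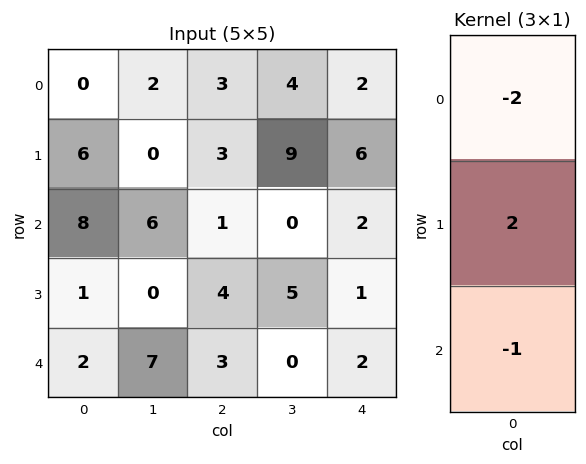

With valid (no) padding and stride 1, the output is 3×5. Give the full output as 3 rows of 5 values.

Output[0,0]: The receptive field on the input at this output position is [0 / 6 / 8]. Elementwise product with the kernel and sum: 0·-2 + 6·2 + 8·-1.

4 -10 -1 10 6
3 12 -8 -23 -9
-16 -19 3 10 -4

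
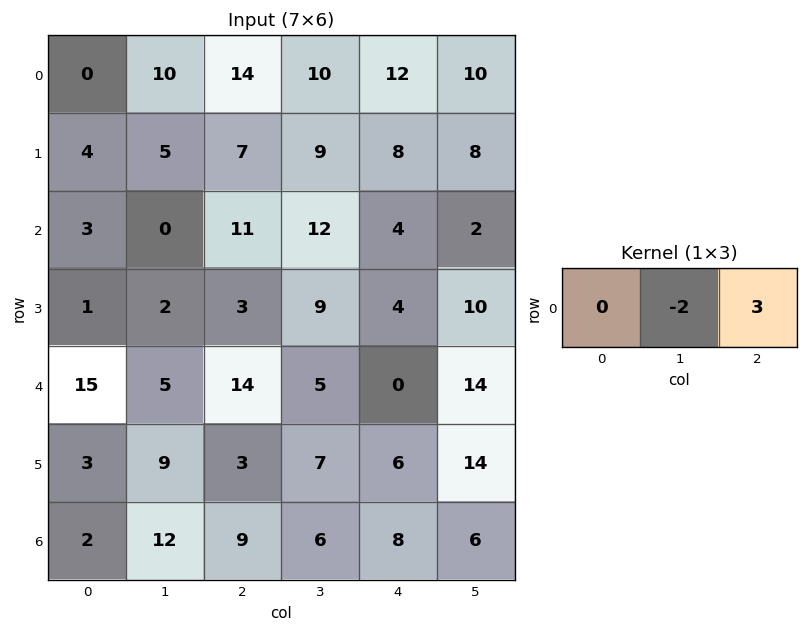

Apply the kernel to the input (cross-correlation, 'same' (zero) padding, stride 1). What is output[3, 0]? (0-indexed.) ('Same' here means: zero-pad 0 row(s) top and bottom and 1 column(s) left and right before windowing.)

The receptive field on the zero-padded input at this output position is [0 1 2]. Elementwise product with the kernel and sum: 1·-2 + 2·3.

4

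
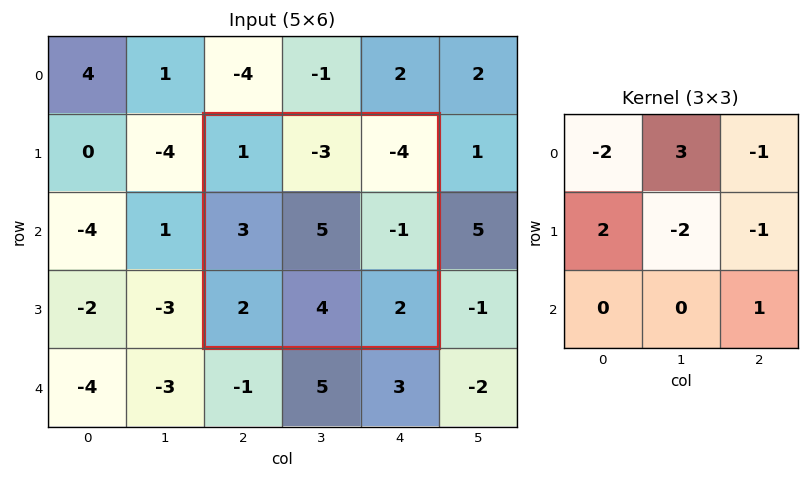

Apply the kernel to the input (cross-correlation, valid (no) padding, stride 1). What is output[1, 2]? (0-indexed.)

The receptive field on the input at this output position is [1 -3 -4 / 3 5 -1 / 2 4 2]. Elementwise product with the kernel and sum: 1·-2 + -3·3 + -4·-1 + 3·2 + 5·-2 + -1·-1 + 2·1.

-8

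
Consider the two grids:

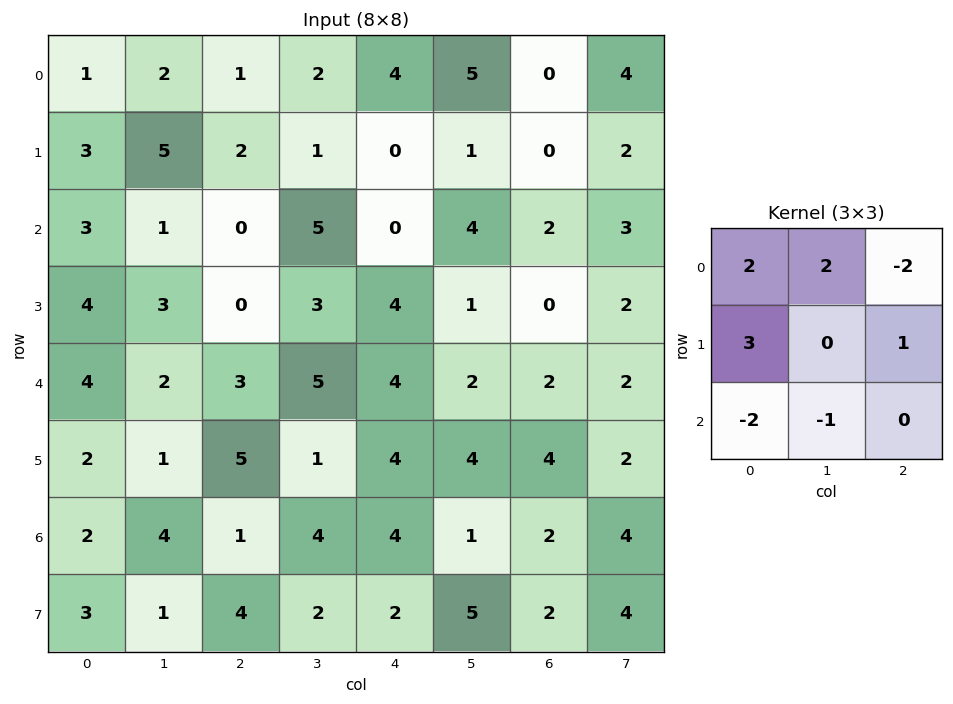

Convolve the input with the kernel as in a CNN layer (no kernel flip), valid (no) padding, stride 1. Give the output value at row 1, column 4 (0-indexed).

-5

The receptive field on the input at this output position is [0 1 0 / 0 4 2 / 4 1 0]. Elementwise product with the kernel and sum: 0·2 + 1·2 + 0·-2 + 0·3 + 2·1 + 4·-2 + 1·-1.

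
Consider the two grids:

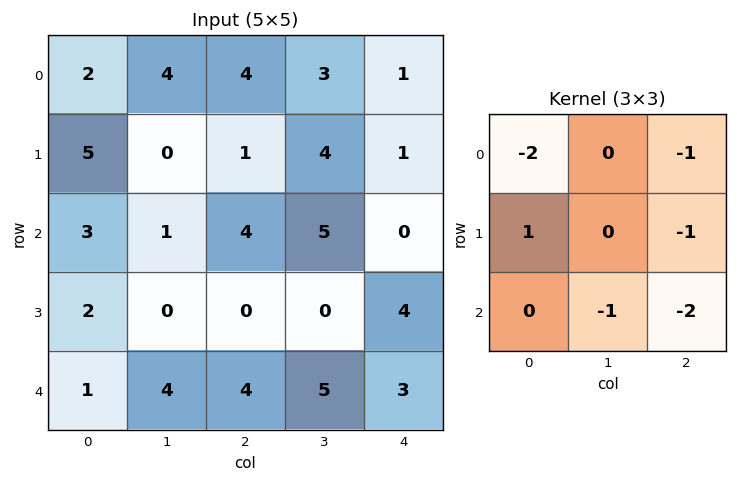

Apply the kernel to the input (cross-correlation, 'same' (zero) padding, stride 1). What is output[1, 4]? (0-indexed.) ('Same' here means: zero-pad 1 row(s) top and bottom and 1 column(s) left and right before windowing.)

The receptive field on the zero-padded input at this output position is [3 1 0 / 4 1 0 / 5 0 0]. Elementwise product with the kernel and sum: 3·-2 + 0·-1 + 4·1 + 0·-1 + 0·-1 + 0·-2.

-2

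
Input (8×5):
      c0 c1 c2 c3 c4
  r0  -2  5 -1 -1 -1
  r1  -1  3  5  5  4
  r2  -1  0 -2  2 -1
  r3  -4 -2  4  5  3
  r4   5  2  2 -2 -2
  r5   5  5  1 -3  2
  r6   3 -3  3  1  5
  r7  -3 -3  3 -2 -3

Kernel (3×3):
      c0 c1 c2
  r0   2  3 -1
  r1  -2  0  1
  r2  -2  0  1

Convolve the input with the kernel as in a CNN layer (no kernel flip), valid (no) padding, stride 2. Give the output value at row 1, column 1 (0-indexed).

The receptive field on the input at this output position is [-2 2 -1 / 4 5 3 / 2 -2 -2]. Elementwise product with the kernel and sum: -2·2 + 2·3 + -1·-1 + 4·-2 + 3·1 + 2·-2 + -2·1.

-8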